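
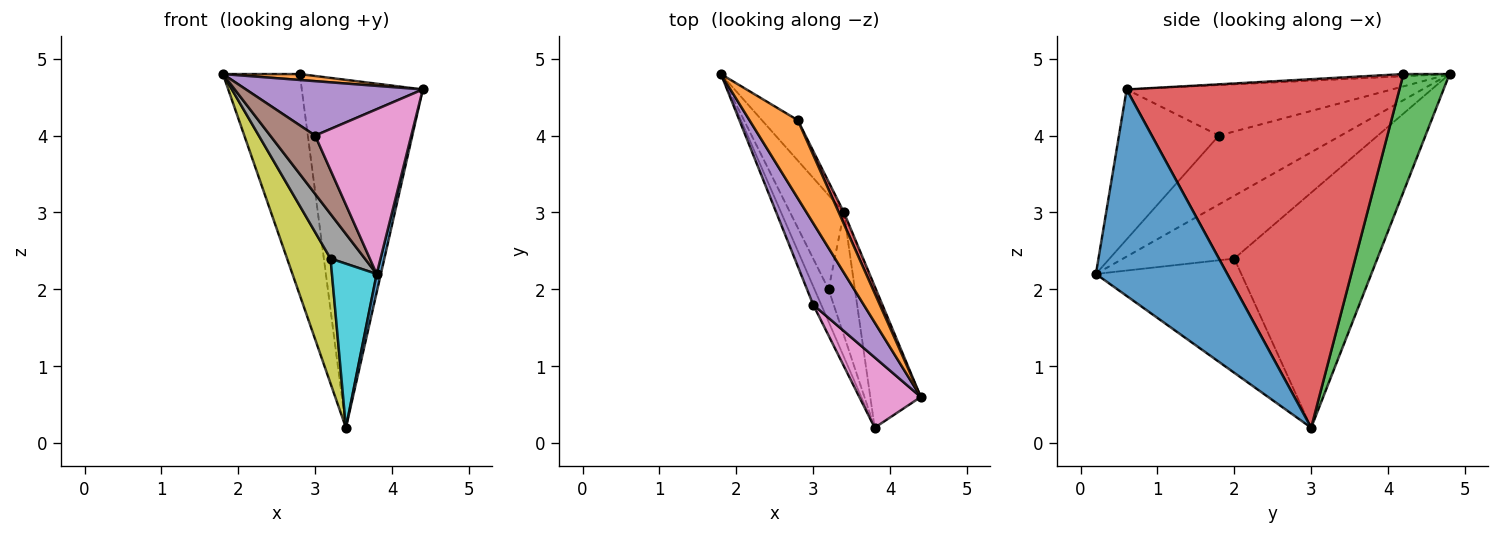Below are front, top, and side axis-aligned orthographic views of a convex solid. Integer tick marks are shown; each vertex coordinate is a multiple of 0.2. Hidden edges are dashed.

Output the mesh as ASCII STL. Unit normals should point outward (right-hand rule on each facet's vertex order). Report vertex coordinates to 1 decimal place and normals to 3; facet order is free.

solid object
 facet normal 0.971 -0.031 -0.238
  outer loop
   vertex 3.4 3.0 0.2
   vertex 4.4 0.6 4.6
   vertex 3.8 0.2 2.2
  endloop
 endfacet
 facet normal -0.045 -0.075 0.996
  outer loop
   vertex 2.8 4.2 4.8
   vertex 1.8 4.8 4.8
   vertex 4.4 0.6 4.6
  endloop
 endfacet
 facet normal 0.508 0.847 -0.155
  outer loop
   vertex 2.8 4.2 4.8
   vertex 3.4 3.0 0.2
   vertex 1.8 4.8 4.8
  endloop
 endfacet
 facet normal 0.914 0.405 0.013
  outer loop
   vertex 2.8 4.2 4.8
   vertex 4.4 0.6 4.6
   vertex 3.4 3.0 0.2
  endloop
 endfacet
 facet normal -0.640 -0.426 0.640
  outer loop
   vertex 3.0 1.8 4.0
   vertex 4.4 0.6 4.6
   vertex 1.8 4.8 4.8
  endloop
 endfacet
 facet normal -0.933 -0.344 -0.109
  outer loop
   vertex 3.0 1.8 4.0
   vertex 1.8 4.8 4.8
   vertex 3.8 0.2 2.2
  endloop
 endfacet
 facet normal -0.691 -0.665 0.284
  outer loop
   vertex 3.0 1.8 4.0
   vertex 3.8 0.2 2.2
   vertex 4.4 0.6 4.6
  endloop
 endfacet
 facet normal -0.935 -0.288 -0.209
  outer loop
   vertex 3.2 2.0 2.4
   vertex 3.8 0.2 2.2
   vertex 1.8 4.8 4.8
  endloop
 endfacet
 facet normal -0.935 -0.284 -0.214
  outer loop
   vertex 3.2 2.0 2.4
   vertex 1.8 4.8 4.8
   vertex 3.4 3.0 0.2
  endloop
 endfacet
 facet normal -0.933 -0.287 -0.215
  outer loop
   vertex 3.2 2.0 2.4
   vertex 3.4 3.0 0.2
   vertex 3.8 0.2 2.2
  endloop
 endfacet
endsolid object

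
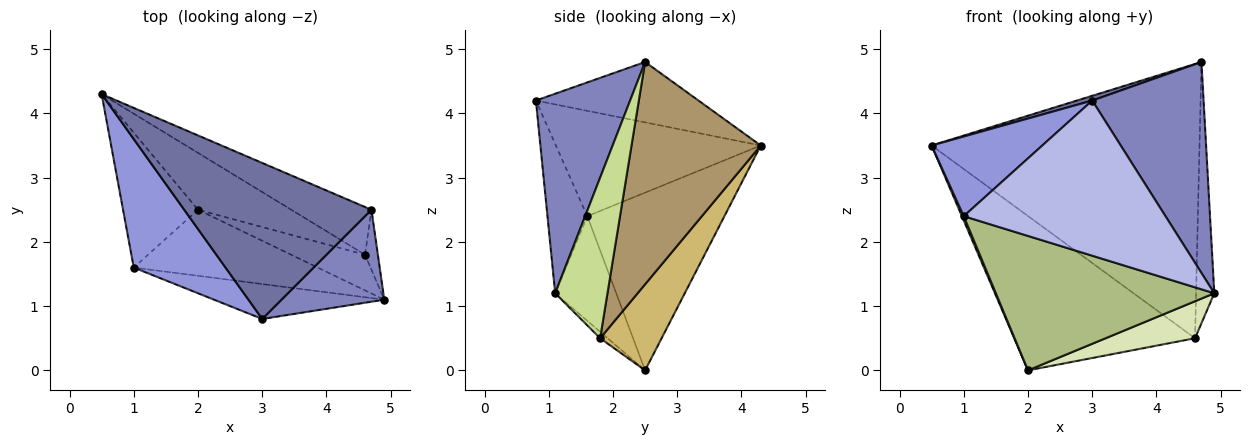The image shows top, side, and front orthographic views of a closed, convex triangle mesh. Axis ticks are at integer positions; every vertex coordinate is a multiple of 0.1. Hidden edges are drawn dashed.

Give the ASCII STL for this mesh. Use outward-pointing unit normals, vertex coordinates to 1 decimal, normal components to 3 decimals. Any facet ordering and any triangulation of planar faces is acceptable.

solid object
 facet normal -0.307 -0.029 0.951
  outer loop
   vertex 4.7 2.5 4.8
   vertex 0.5 4.3 3.5
   vertex 3.0 0.8 4.2
  endloop
 endfacet
 facet normal 0.613 -0.724 0.316
  outer loop
   vertex 4.7 2.5 4.8
   vertex 3.0 0.8 4.2
   vertex 4.9 1.1 1.2
  endloop
 endfacet
 facet normal -0.698 -0.377 0.608
  outer loop
   vertex 1.0 1.6 2.4
   vertex 3.0 0.8 4.2
   vertex 0.5 4.3 3.5
  endloop
 endfacet
 facet normal -0.189 -0.958 -0.216
  outer loop
   vertex 1.0 1.6 2.4
   vertex 4.9 1.1 1.2
   vertex 3.0 0.8 4.2
  endloop
 endfacet
 facet normal -0.921 -0.012 -0.389
  outer loop
   vertex 2.0 2.5 0.0
   vertex 1.0 1.6 2.4
   vertex 0.5 4.3 3.5
  endloop
 endfacet
 facet normal -0.243 -0.871 -0.428
  outer loop
   vertex 2.0 2.5 0.0
   vertex 4.9 1.1 1.2
   vertex 1.0 1.6 2.4
  endloop
 endfacet
 facet normal 0.942 0.328 -0.075
  outer loop
   vertex 4.6 1.8 0.5
   vertex 4.7 2.5 4.8
   vertex 4.9 1.1 1.2
  endloop
 endfacet
 facet normal -0.060 -0.719 -0.693
  outer loop
   vertex 4.6 1.8 0.5
   vertex 4.9 1.1 1.2
   vertex 2.0 2.5 0.0
  endloop
 endfacet
 facet normal 0.429 0.890 -0.155
  outer loop
   vertex 4.6 1.8 0.5
   vertex 0.5 4.3 3.5
   vertex 4.7 2.5 4.8
  endloop
 endfacet
 facet normal 0.304 0.894 -0.329
  outer loop
   vertex 4.6 1.8 0.5
   vertex 2.0 2.5 0.0
   vertex 0.5 4.3 3.5
  endloop
 endfacet
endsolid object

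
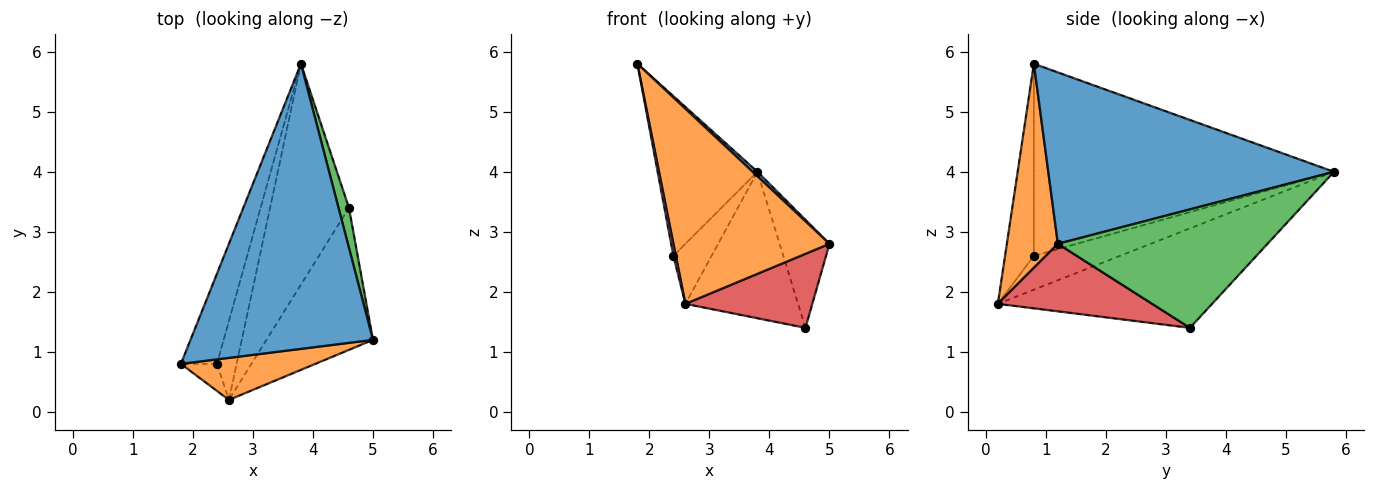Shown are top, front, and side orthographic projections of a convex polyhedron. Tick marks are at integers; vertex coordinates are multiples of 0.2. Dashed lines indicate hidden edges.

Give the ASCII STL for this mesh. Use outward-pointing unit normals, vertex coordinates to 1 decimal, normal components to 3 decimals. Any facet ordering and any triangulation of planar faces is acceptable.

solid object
 facet normal 0.685 -0.012 0.729
  outer loop
   vertex 3.8 5.8 4.0
   vertex 1.8 0.8 5.8
   vertex 5.0 1.2 2.8
  endloop
 endfacet
 facet normal 0.304 -0.931 0.201
  outer loop
   vertex 2.6 0.2 1.8
   vertex 5.0 1.2 2.8
   vertex 1.8 0.8 5.8
  endloop
 endfacet
 facet normal 0.969 0.231 0.085
  outer loop
   vertex 4.6 3.4 1.4
   vertex 3.8 5.8 4.0
   vertex 5.0 1.2 2.8
  endloop
 endfacet
 facet normal 0.490 -0.403 -0.773
  outer loop
   vertex 4.6 3.4 1.4
   vertex 5.0 1.2 2.8
   vertex 2.6 0.2 1.8
  endloop
 endfacet
 facet normal -0.724 0.381 -0.575
  outer loop
   vertex 4.6 3.4 1.4
   vertex 2.6 0.2 1.8
   vertex 3.8 5.8 4.0
  endloop
 endfacet
 facet normal -0.934 0.311 -0.175
  outer loop
   vertex 2.4 0.8 2.6
   vertex 1.8 0.8 5.8
   vertex 3.8 5.8 4.0
  endloop
 endfacet
 facet normal -0.980 -0.082 -0.184
  outer loop
   vertex 2.4 0.8 2.6
   vertex 2.6 0.2 1.8
   vertex 1.8 0.8 5.8
  endloop
 endfacet
 facet normal -0.807 0.358 -0.470
  outer loop
   vertex 2.4 0.8 2.6
   vertex 3.8 5.8 4.0
   vertex 2.6 0.2 1.8
  endloop
 endfacet
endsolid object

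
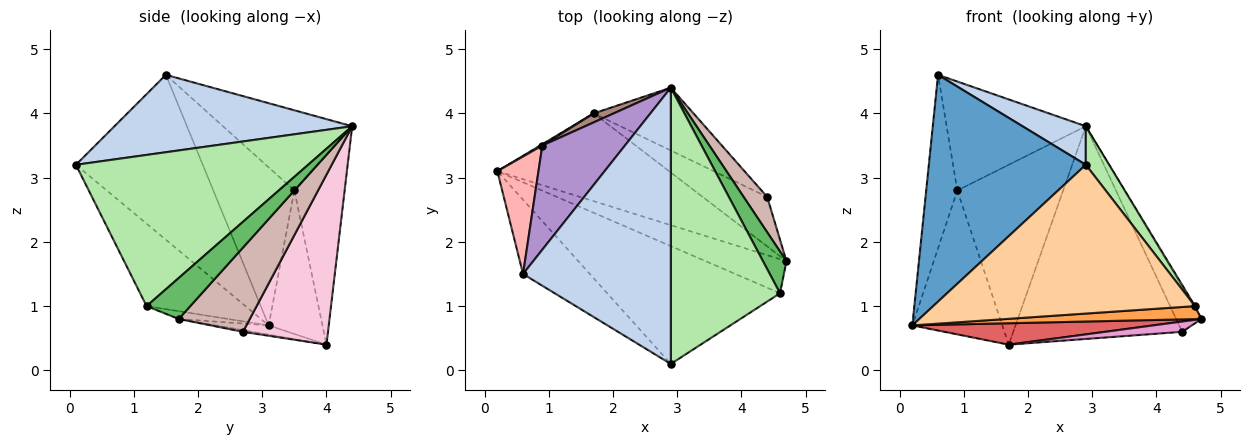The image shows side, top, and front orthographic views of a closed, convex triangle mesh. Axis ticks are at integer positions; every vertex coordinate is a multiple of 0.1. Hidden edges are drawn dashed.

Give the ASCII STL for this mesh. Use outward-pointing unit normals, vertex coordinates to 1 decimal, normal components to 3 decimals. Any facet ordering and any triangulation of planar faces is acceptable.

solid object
 facet normal -0.609 -0.754 -0.247
  outer loop
   vertex 0.6 1.5 4.6
   vertex 0.2 3.1 0.7
   vertex 2.9 0.1 3.2
  endloop
 endfacet
 facet normal 0.460 -0.123 0.879
  outer loop
   vertex 0.6 1.5 4.6
   vertex 2.9 0.1 3.2
   vertex 2.9 4.4 3.8
  endloop
 endfacet
 facet normal -0.090 -0.354 -0.931
  outer loop
   vertex 4.6 1.2 1.0
   vertex 0.2 3.1 0.7
   vertex 4.7 1.7 0.8
  endloop
 endfacet
 facet normal -0.284 -0.752 -0.595
  outer loop
   vertex 4.6 1.2 1.0
   vertex 2.9 0.1 3.2
   vertex 0.2 3.1 0.7
  endloop
 endfacet
 facet normal 0.867 0.026 0.497
  outer loop
   vertex 4.6 1.2 1.0
   vertex 4.7 1.7 0.8
   vertex 2.9 4.4 3.8
  endloop
 endfacet
 facet normal 0.808 -0.081 0.584
  outer loop
   vertex 4.6 1.2 1.0
   vertex 2.9 4.4 3.8
   vertex 2.9 0.1 3.2
  endloop
 endfacet
 facet normal -0.052 -0.237 -0.970
  outer loop
   vertex 1.7 4.0 0.4
   vertex 4.7 1.7 0.8
   vertex 0.2 3.1 0.7
  endloop
 endfacet
 facet normal -0.907 0.348 0.236
  outer loop
   vertex 0.9 3.5 2.8
   vertex 0.2 3.1 0.7
   vertex 0.6 1.5 4.6
  endloop
 endfacet
 facet normal -0.557 0.600 0.574
  outer loop
   vertex 0.9 3.5 2.8
   vertex 0.6 1.5 4.6
   vertex 2.9 4.4 3.8
  endloop
 endfacet
 facet normal -0.513 0.858 0.008
  outer loop
   vertex 0.9 3.5 2.8
   vertex 1.7 4.0 0.4
   vertex 0.2 3.1 0.7
  endloop
 endfacet
 facet normal -0.429 0.902 0.045
  outer loop
   vertex 0.9 3.5 2.8
   vertex 2.9 4.4 3.8
   vertex 1.7 4.0 0.4
  endloop
 endfacet
 facet normal 0.911 0.324 0.255
  outer loop
   vertex 4.4 2.7 0.6
   vertex 2.9 4.4 3.8
   vertex 4.7 1.7 0.8
  endloop
 endfacet
 facet normal -0.025 -0.203 -0.979
  outer loop
   vertex 4.4 2.7 0.6
   vertex 4.7 1.7 0.8
   vertex 1.7 4.0 0.4
  endloop
 endfacet
 facet normal 0.435 0.864 -0.255
  outer loop
   vertex 4.4 2.7 0.6
   vertex 1.7 4.0 0.4
   vertex 2.9 4.4 3.8
  endloop
 endfacet
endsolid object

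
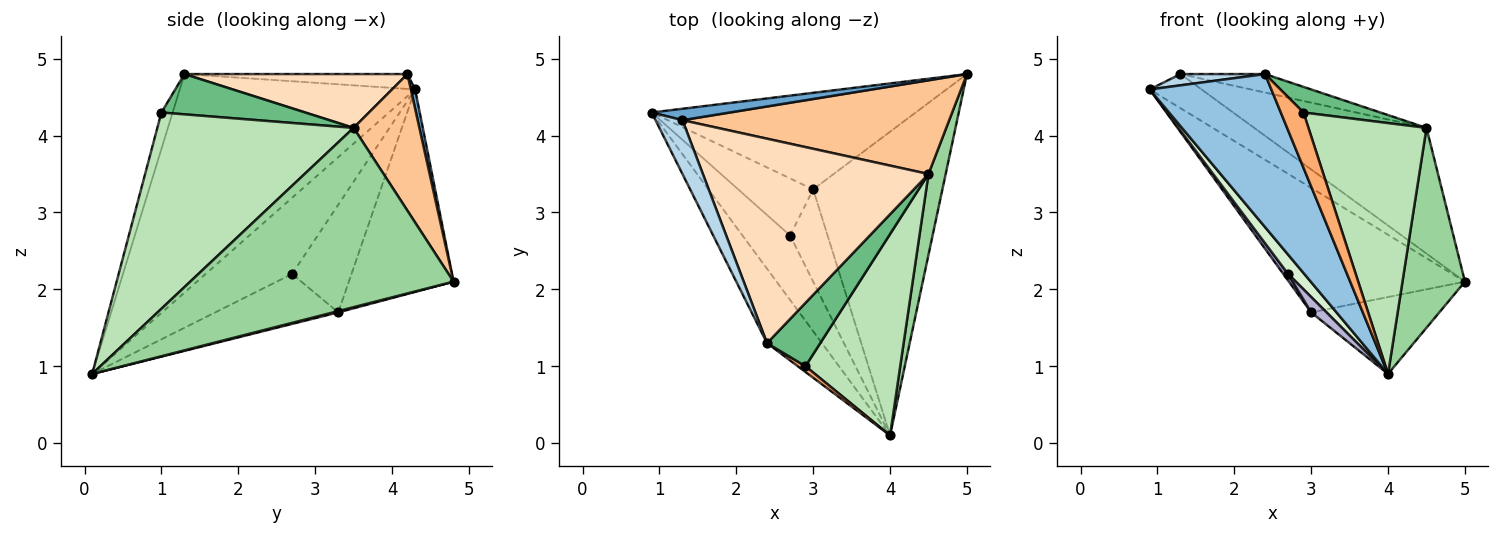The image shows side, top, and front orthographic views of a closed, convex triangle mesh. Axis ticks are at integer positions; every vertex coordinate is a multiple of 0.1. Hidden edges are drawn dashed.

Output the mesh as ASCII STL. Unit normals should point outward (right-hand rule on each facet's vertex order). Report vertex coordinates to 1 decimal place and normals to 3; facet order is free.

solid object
 facet normal 0.078 0.945 0.317
  outer loop
   vertex 1.3 4.2 4.8
   vertex 5.0 4.8 2.1
   vertex 0.9 4.3 4.6
  endloop
 endfacet
 facet normal -0.867 -0.448 -0.218
  outer loop
   vertex 2.4 1.3 4.8
   vertex 0.9 4.3 4.6
   vertex 4.0 0.1 0.9
  endloop
 endfacet
 facet normal -0.476 -0.180 0.861
  outer loop
   vertex 2.4 1.3 4.8
   vertex 1.3 4.2 4.8
   vertex 0.9 4.3 4.6
  endloop
 endfacet
 facet normal -0.425 0.715 -0.555
  outer loop
   vertex 3.0 3.3 1.7
   vertex 0.9 4.3 4.6
   vertex 5.0 4.8 2.1
  endloop
 endfacet
 facet normal 0.010 0.245 -0.969
  outer loop
   vertex 3.0 3.3 1.7
   vertex 5.0 4.8 2.1
   vertex 4.0 0.1 0.9
  endloop
 endfacet
 facet normal -0.442 -0.892 0.093
  outer loop
   vertex 2.9 1.0 4.3
   vertex 2.4 1.3 4.8
   vertex 4.0 0.1 0.9
  endloop
 endfacet
 facet normal 0.293 0.767 0.571
  outer loop
   vertex 4.5 3.5 4.1
   vertex 5.0 4.8 2.1
   vertex 1.3 4.2 4.8
  endloop
 endfacet
 facet normal 0.231 0.088 0.969
  outer loop
   vertex 4.5 3.5 4.1
   vertex 1.3 4.2 4.8
   vertex 2.4 1.3 4.8
  endloop
 endfacet
 facet normal 0.575 -0.307 0.759
  outer loop
   vertex 4.5 3.5 4.1
   vertex 2.4 1.3 4.8
   vertex 2.9 1.0 4.3
  endloop
 endfacet
 facet normal 0.969 -0.230 0.093
  outer loop
   vertex 4.5 3.5 4.1
   vertex 4.0 0.1 0.9
   vertex 5.0 4.8 2.1
  endloop
 endfacet
 facet normal 0.792 -0.476 0.382
  outer loop
   vertex 4.5 3.5 4.1
   vertex 2.9 1.0 4.3
   vertex 4.0 0.1 0.9
  endloop
 endfacet
 facet normal -0.837 -0.157 -0.523
  outer loop
   vertex 2.7 2.7 2.2
   vertex 4.0 0.1 0.9
   vertex 0.9 4.3 4.6
  endloop
 endfacet
 facet normal -0.819 -0.066 -0.570
  outer loop
   vertex 2.7 2.7 2.2
   vertex 0.9 4.3 4.6
   vertex 3.0 3.3 1.7
  endloop
 endfacet
 facet normal -0.796 -0.100 -0.597
  outer loop
   vertex 2.7 2.7 2.2
   vertex 3.0 3.3 1.7
   vertex 4.0 0.1 0.9
  endloop
 endfacet
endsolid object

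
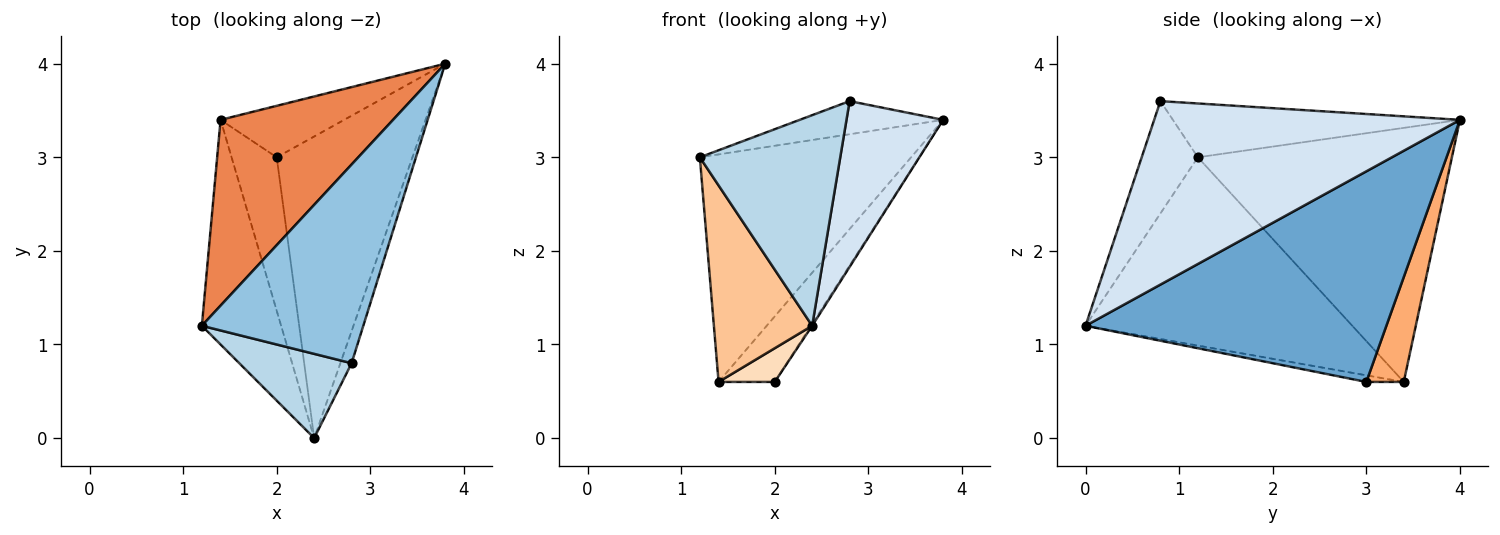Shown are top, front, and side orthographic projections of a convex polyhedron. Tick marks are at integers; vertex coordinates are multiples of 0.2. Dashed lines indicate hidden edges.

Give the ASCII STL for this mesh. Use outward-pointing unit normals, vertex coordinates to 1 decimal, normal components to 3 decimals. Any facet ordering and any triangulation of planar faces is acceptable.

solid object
 facet normal 0.841 0.004 -0.542
  outer loop
   vertex 2.0 3.0 0.6
   vertex 3.8 4.0 3.4
   vertex 2.4 0.0 1.2
  endloop
 endfacet
 facet normal -0.312 0.156 0.937
  outer loop
   vertex 2.8 0.8 3.6
   vertex 3.8 4.0 3.4
   vertex 1.2 1.2 3.0
  endloop
 endfacet
 facet normal -0.348 -0.870 0.348
  outer loop
   vertex 2.8 0.8 3.6
   vertex 1.2 1.2 3.0
   vertex 2.4 0.0 1.2
  endloop
 endfacet
 facet normal 0.952 -0.301 -0.058
  outer loop
   vertex 2.8 0.8 3.6
   vertex 2.4 0.0 1.2
   vertex 3.8 4.0 3.4
  endloop
 endfacet
 facet normal -0.682 0.567 0.463
  outer loop
   vertex 1.4 3.4 0.6
   vertex 1.2 1.2 3.0
   vertex 3.8 4.0 3.4
  endloop
 endfacet
 facet normal 0.464 0.696 -0.547
  outer loop
   vertex 1.4 3.4 0.6
   vertex 3.8 4.0 3.4
   vertex 2.0 3.0 0.6
  endloop
 endfacet
 facet normal -0.873 -0.322 -0.367
  outer loop
   vertex 1.4 3.4 0.6
   vertex 2.4 0.0 1.2
   vertex 1.2 1.2 3.0
  endloop
 endfacet
 facet normal -0.141 -0.212 -0.967
  outer loop
   vertex 1.4 3.4 0.6
   vertex 2.0 3.0 0.6
   vertex 2.4 0.0 1.2
  endloop
 endfacet
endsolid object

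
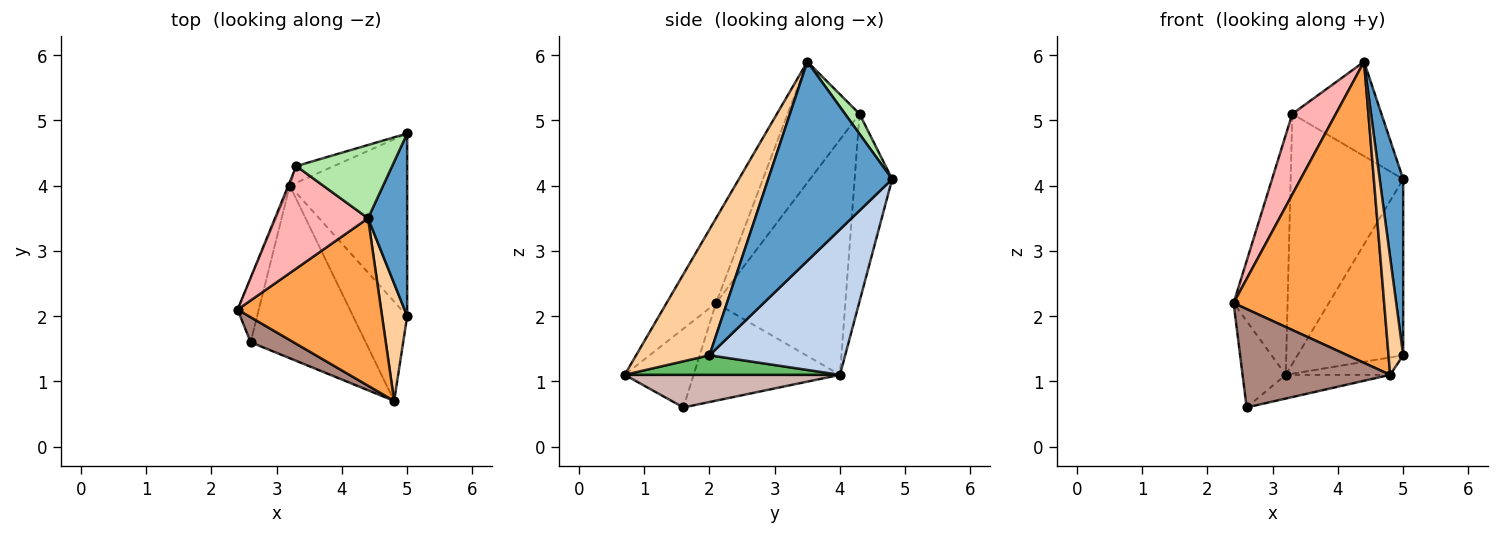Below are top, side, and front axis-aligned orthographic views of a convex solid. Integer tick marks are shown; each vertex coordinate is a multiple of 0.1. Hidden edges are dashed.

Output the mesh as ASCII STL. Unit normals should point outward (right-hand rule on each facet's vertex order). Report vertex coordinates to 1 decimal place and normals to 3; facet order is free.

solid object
 facet normal 0.965 -0.183 0.190
  outer loop
   vertex 4.4 3.5 5.9
   vertex 5.0 2.0 1.4
   vertex 5.0 4.8 4.1
  endloop
 endfacet
 facet normal 0.665 0.518 -0.537
  outer loop
   vertex 3.2 4.0 1.1
   vertex 5.0 4.8 4.1
   vertex 5.0 2.0 1.4
  endloop
 endfacet
 facet normal -0.276 -0.840 0.467
  outer loop
   vertex 4.8 0.7 1.1
   vertex 4.4 3.5 5.9
   vertex 2.4 2.1 2.2
  endloop
 endfacet
 facet normal 0.962 -0.192 0.192
  outer loop
   vertex 4.8 0.7 1.1
   vertex 5.0 2.0 1.4
   vertex 4.4 3.5 5.9
  endloop
 endfacet
 facet normal 0.335 0.163 -0.928
  outer loop
   vertex 4.8 0.7 1.1
   vertex 3.2 4.0 1.1
   vertex 5.0 2.0 1.4
  endloop
 endfacet
 facet normal 0.127 0.783 0.608
  outer loop
   vertex 3.3 4.3 5.1
   vertex 4.4 3.5 5.9
   vertex 5.0 4.8 4.1
  endloop
 endfacet
 facet normal -0.316 0.947 -0.063
  outer loop
   vertex 3.3 4.3 5.1
   vertex 5.0 4.8 4.1
   vertex 3.2 4.0 1.1
  endloop
 endfacet
 facet normal -0.715 -0.433 0.550
  outer loop
   vertex 3.3 4.3 5.1
   vertex 2.4 2.1 2.2
   vertex 4.4 3.5 5.9
  endloop
 endfacet
 facet normal -0.923 0.385 -0.006
  outer loop
   vertex 3.3 4.3 5.1
   vertex 3.2 4.0 1.1
   vertex 2.4 2.1 2.2
  endloop
 endfacet
 facet normal -0.939 0.277 -0.204
  outer loop
   vertex 2.6 1.6 0.6
   vertex 2.4 2.1 2.2
   vertex 3.2 4.0 1.1
  endloop
 endfacet
 facet normal -0.412 -0.883 0.224
  outer loop
   vertex 2.6 1.6 0.6
   vertex 4.8 0.7 1.1
   vertex 2.4 2.1 2.2
  endloop
 endfacet
 facet normal 0.270 0.131 -0.954
  outer loop
   vertex 2.6 1.6 0.6
   vertex 3.2 4.0 1.1
   vertex 4.8 0.7 1.1
  endloop
 endfacet
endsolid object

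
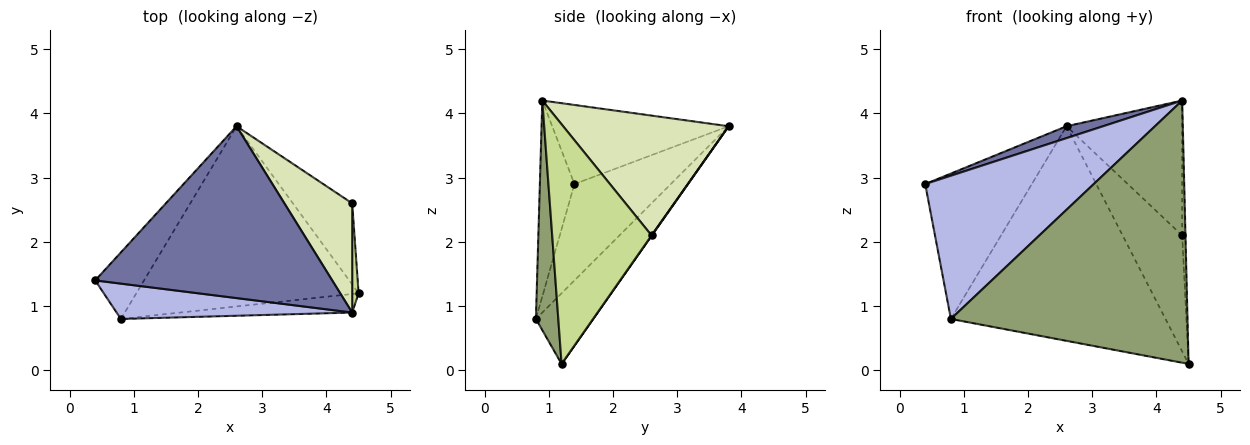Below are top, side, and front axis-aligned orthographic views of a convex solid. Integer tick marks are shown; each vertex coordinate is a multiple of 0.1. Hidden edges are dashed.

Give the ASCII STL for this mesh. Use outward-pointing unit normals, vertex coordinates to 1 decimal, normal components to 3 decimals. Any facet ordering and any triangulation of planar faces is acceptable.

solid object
 facet normal -0.316 -0.065 0.947
  outer loop
   vertex 4.4 0.9 4.2
   vertex 2.6 3.8 3.8
   vertex 0.4 1.4 2.9
  endloop
 endfacet
 facet normal -0.635 0.703 -0.322
  outer loop
   vertex 0.8 0.8 0.8
   vertex 0.4 1.4 2.9
   vertex 2.6 3.8 3.8
  endloop
 endfacet
 facet normal -0.200 0.750 -0.630
  outer loop
   vertex 0.8 0.8 0.8
   vertex 2.6 3.8 3.8
   vertex 4.5 1.2 0.1
  endloop
 endfacet
 facet normal -0.195 -0.952 0.235
  outer loop
   vertex 0.8 0.8 0.8
   vertex 4.4 0.9 4.2
   vertex 0.4 1.4 2.9
  endloop
 endfacet
 facet normal 0.094 -0.993 -0.070
  outer loop
   vertex 0.8 0.8 0.8
   vertex 4.5 1.2 0.1
   vertex 4.4 0.9 4.2
  endloop
 endfacet
 facet normal 0.005 0.819 -0.573
  outer loop
   vertex 4.4 2.6 2.1
   vertex 4.5 1.2 0.1
   vertex 2.6 3.8 3.8
  endloop
 endfacet
 facet normal 0.999 0.033 0.027
  outer loop
   vertex 4.4 2.6 2.1
   vertex 4.4 0.9 4.2
   vertex 4.5 1.2 0.1
  endloop
 endfacet
 facet normal 0.744 0.520 0.421
  outer loop
   vertex 4.4 2.6 2.1
   vertex 2.6 3.8 3.8
   vertex 4.4 0.9 4.2
  endloop
 endfacet
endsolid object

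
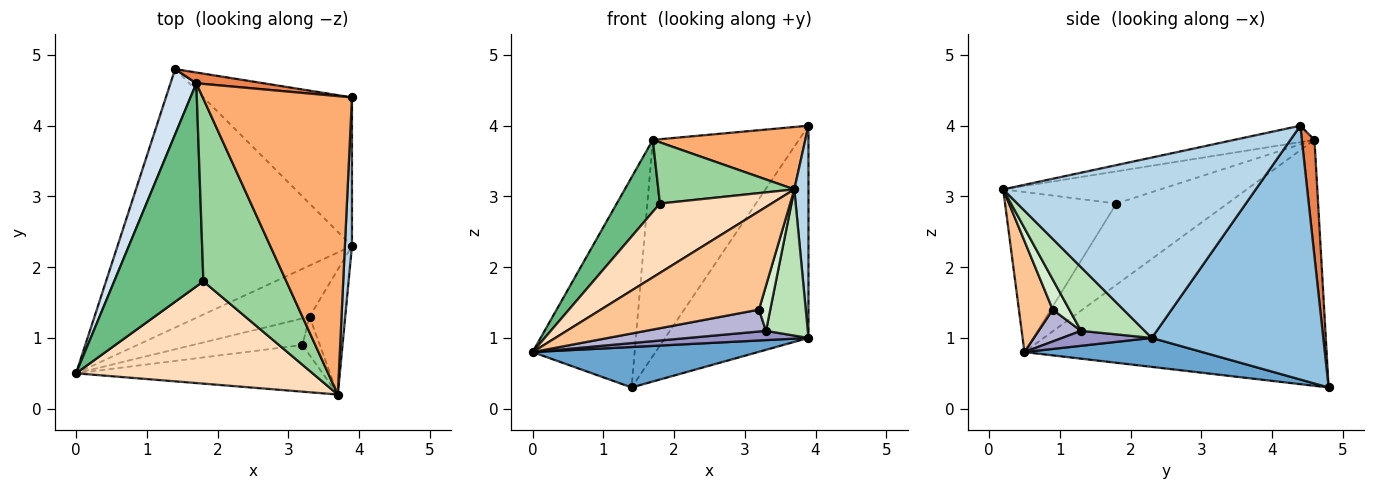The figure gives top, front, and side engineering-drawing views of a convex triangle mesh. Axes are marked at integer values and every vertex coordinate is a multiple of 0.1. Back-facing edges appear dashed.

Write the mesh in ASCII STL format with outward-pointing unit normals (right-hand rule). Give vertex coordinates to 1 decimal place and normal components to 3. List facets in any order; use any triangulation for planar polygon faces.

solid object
 facet normal 0.121 -0.153 -0.981
  outer loop
   vertex 1.4 4.8 0.3
   vertex 3.9 2.3 1.0
   vertex 0.0 0.5 0.8
  endloop
 endfacet
 facet normal 0.700 0.585 -0.410
  outer loop
   vertex 3.9 4.4 4.0
   vertex 3.9 2.3 1.0
   vertex 1.4 4.8 0.3
  endloop
 endfacet
 facet normal 0.998 -0.056 0.039
  outer loop
   vertex 3.7 0.2 3.1
   vertex 3.9 2.3 1.0
   vertex 3.9 4.4 4.0
  endloop
 endfacet
 facet normal -0.943 0.318 0.099
  outer loop
   vertex 1.7 4.6 3.8
   vertex 1.4 4.8 0.3
   vertex 0.0 0.5 0.8
  endloop
 endfacet
 facet normal 0.086 0.995 0.049
  outer loop
   vertex 1.7 4.6 3.8
   vertex 3.9 4.4 4.0
   vertex 1.4 4.8 0.3
  endloop
 endfacet
 facet normal -0.107 -0.203 0.973
  outer loop
   vertex 1.7 4.6 3.8
   vertex 3.7 0.2 3.1
   vertex 3.9 4.4 4.0
  endloop
 endfacet
 facet normal 0.190 -0.887 -0.421
  outer loop
   vertex 3.2 0.9 1.4
   vertex 3.7 0.2 3.1
   vertex 0.0 0.5 0.8
  endloop
 endfacet
 facet normal -0.489 -0.490 0.722
  outer loop
   vertex 1.8 1.8 2.9
   vertex 0.0 0.5 0.8
   vertex 3.7 0.2 3.1
  endloop
 endfacet
 facet normal -0.652 -0.253 0.715
  outer loop
   vertex 1.8 1.8 2.9
   vertex 1.7 4.6 3.8
   vertex 0.0 0.5 0.8
  endloop
 endfacet
 facet normal -0.345 -0.298 0.890
  outer loop
   vertex 1.8 1.8 2.9
   vertex 3.7 0.2 3.1
   vertex 1.7 4.6 3.8
  endloop
 endfacet
 facet normal 0.757 -0.497 -0.425
  outer loop
   vertex 3.3 1.3 1.1
   vertex 3.9 2.3 1.0
   vertex 3.7 0.2 3.1
  endloop
 endfacet
 facet normal 0.747 -0.508 -0.429
  outer loop
   vertex 3.3 1.3 1.1
   vertex 3.7 0.2 3.1
   vertex 3.2 0.9 1.4
  endloop
 endfacet
 facet normal 0.131 -0.176 -0.975
  outer loop
   vertex 3.3 1.3 1.1
   vertex 0.0 0.5 0.8
   vertex 3.9 2.3 1.0
  endloop
 endfacet
 facet normal 0.219 -0.620 -0.754
  outer loop
   vertex 3.3 1.3 1.1
   vertex 3.2 0.9 1.4
   vertex 0.0 0.5 0.8
  endloop
 endfacet
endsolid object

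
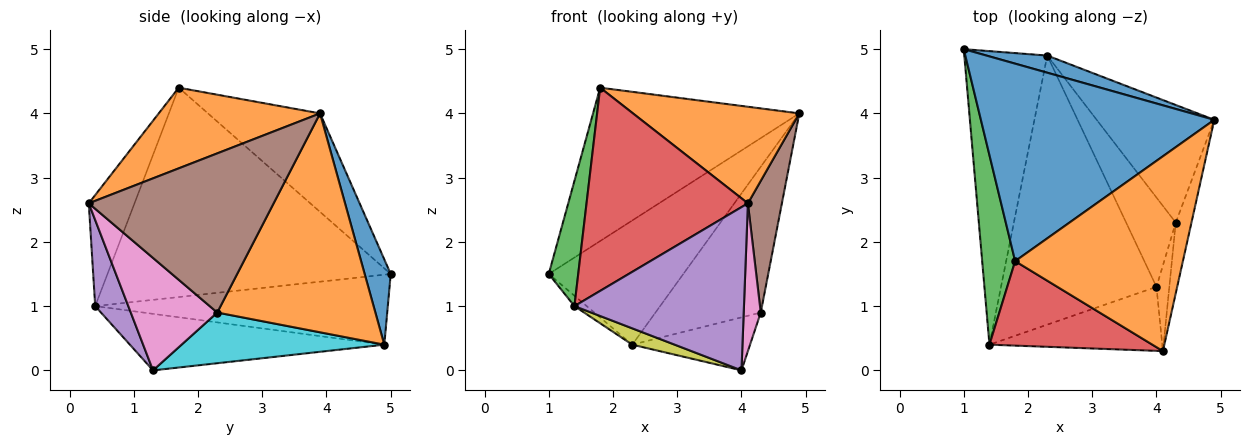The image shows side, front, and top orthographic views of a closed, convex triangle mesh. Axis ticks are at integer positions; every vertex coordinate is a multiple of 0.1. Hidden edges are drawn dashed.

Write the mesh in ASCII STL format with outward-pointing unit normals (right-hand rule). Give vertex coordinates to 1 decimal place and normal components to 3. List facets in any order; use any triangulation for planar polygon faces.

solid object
 facet normal -0.316 0.582 0.749
  outer loop
   vertex 1.8 1.7 4.4
   vertex 4.9 3.9 4.0
   vertex 1.0 5.0 1.5
  endloop
 endfacet
 facet normal 0.396 -0.408 0.823
  outer loop
   vertex 1.8 1.7 4.4
   vertex 4.1 0.3 2.6
   vertex 4.9 3.9 4.0
  endloop
 endfacet
 facet normal -0.983 -0.102 0.155
  outer loop
   vertex 1.4 0.4 1.0
   vertex 1.8 1.7 4.4
   vertex 1.0 5.0 1.5
  endloop
 endfacet
 facet normal -0.253 -0.893 0.371
  outer loop
   vertex 1.4 0.4 1.0
   vertex 4.1 0.3 2.6
   vertex 1.8 1.7 4.4
  endloop
 endfacet
 facet normal 0.179 -0.916 -0.359
  outer loop
   vertex 4.0 1.3 0.0
   vertex 4.1 0.3 2.6
   vertex 1.4 0.4 1.0
  endloop
 endfacet
 facet normal 0.979 -0.180 -0.097
  outer loop
   vertex 4.3 2.3 0.9
   vertex 4.9 3.9 4.0
   vertex 4.1 0.3 2.6
  endloop
 endfacet
 facet normal 0.975 -0.192 -0.111
  outer loop
   vertex 4.3 2.3 0.9
   vertex 4.1 0.3 2.6
   vertex 4.0 1.3 0.0
  endloop
 endfacet
 facet normal -0.644 0.027 -0.764
  outer loop
   vertex 2.3 4.9 0.4
   vertex 1.4 0.4 1.0
   vertex 1.0 5.0 1.5
  endloop
 endfacet
 facet normal -0.341 -0.057 -0.938
  outer loop
   vertex 2.3 4.9 0.4
   vertex 4.0 1.3 0.0
   vertex 1.4 0.4 1.0
  endloop
 endfacet
 facet normal 0.660 0.383 -0.646
  outer loop
   vertex 2.3 4.9 0.4
   vertex 4.3 2.3 0.9
   vertex 4.0 1.3 0.0
  endloop
 endfacet
 facet normal 0.188 0.973 0.134
  outer loop
   vertex 2.3 4.9 0.4
   vertex 1.0 5.0 1.5
   vertex 4.9 3.9 4.0
  endloop
 endfacet
 facet normal 0.760 0.506 -0.408
  outer loop
   vertex 2.3 4.9 0.4
   vertex 4.9 3.9 4.0
   vertex 4.3 2.3 0.9
  endloop
 endfacet
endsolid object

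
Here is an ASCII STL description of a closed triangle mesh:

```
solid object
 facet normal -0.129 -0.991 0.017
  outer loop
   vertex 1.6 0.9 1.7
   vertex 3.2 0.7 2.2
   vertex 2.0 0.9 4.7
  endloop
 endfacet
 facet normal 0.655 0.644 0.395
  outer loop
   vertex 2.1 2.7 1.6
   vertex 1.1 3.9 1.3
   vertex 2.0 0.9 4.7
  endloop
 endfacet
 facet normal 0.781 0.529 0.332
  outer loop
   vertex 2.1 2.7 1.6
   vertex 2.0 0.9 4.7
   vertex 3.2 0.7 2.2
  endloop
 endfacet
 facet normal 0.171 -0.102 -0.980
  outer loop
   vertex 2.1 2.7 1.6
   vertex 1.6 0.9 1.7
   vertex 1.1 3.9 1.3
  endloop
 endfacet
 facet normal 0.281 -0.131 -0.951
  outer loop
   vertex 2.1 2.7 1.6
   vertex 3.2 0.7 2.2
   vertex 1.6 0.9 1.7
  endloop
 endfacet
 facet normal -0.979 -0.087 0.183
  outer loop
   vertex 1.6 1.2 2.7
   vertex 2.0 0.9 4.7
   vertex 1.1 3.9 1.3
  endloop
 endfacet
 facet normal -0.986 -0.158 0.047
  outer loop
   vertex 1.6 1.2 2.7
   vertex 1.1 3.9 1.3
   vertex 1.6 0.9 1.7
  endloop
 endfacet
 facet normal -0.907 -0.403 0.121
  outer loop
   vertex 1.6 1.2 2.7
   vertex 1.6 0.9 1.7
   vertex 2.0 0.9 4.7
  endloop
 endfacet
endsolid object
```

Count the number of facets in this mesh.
8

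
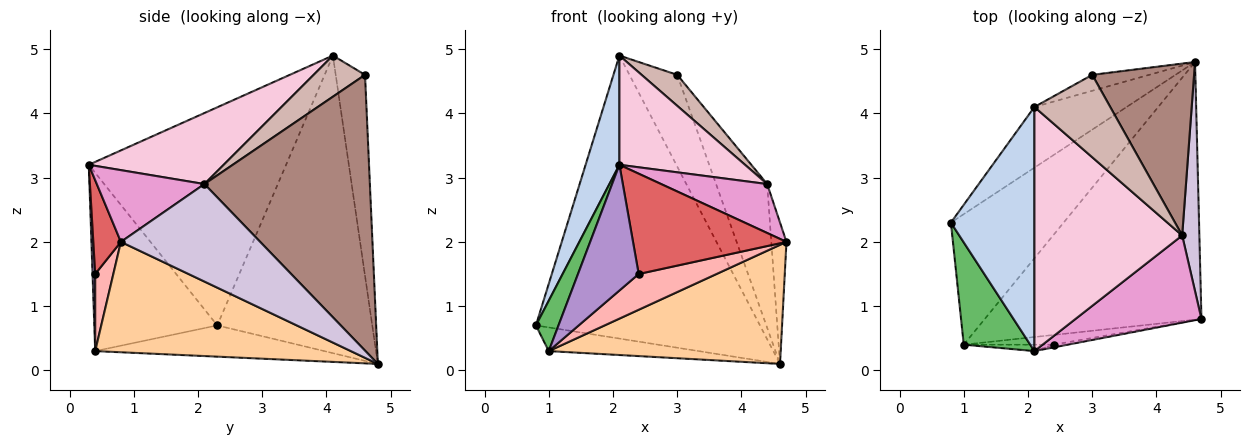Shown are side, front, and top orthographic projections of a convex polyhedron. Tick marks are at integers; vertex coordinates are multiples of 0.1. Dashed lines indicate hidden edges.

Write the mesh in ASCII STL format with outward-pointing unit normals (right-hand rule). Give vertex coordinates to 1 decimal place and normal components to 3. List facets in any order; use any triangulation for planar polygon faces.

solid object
 facet normal -0.560 0.810 -0.174
  outer loop
   vertex 2.1 4.1 4.9
   vertex 4.6 4.8 0.1
   vertex 0.8 2.3 0.7
  endloop
 endfacet
 facet normal -0.922 -0.158 0.353
  outer loop
   vertex 2.1 0.3 3.2
   vertex 2.1 4.1 4.9
   vertex 0.8 2.3 0.7
  endloop
 endfacet
 facet normal -0.263 0.172 -0.949
  outer loop
   vertex 1.0 0.4 0.3
   vertex 0.8 2.3 0.7
   vertex 4.6 4.8 0.1
  endloop
 endfacet
 facet normal 0.420 -0.381 -0.824
  outer loop
   vertex 1.0 0.4 0.3
   vertex 4.6 4.8 0.1
   vertex 4.7 0.8 2.0
  endloop
 endfacet
 facet normal -0.923 -0.170 0.344
  outer loop
   vertex 1.0 0.4 0.3
   vertex 2.1 0.3 3.2
   vertex 0.8 2.3 0.7
  endloop
 endfacet
 facet normal -0.517 0.843 -0.146
  outer loop
   vertex 3.0 4.6 4.6
   vertex 4.6 4.8 0.1
   vertex 2.1 4.1 4.9
  endloop
 endfacet
 facet normal 0.177 -0.984 -0.027
  outer loop
   vertex 2.4 0.4 1.5
   vertex 4.7 0.8 2.0
   vertex 2.1 0.3 3.2
  endloop
 endfacet
 facet normal 0.219 -0.941 -0.256
  outer loop
   vertex 2.4 0.4 1.5
   vertex 1.0 0.4 0.3
   vertex 4.7 0.8 2.0
  endloop
 endfacet
 facet normal 0.044 -0.998 -0.051
  outer loop
   vertex 2.4 0.4 1.5
   vertex 2.1 0.3 3.2
   vertex 1.0 0.4 0.3
  endloop
 endfacet
 facet normal 0.979 0.106 0.173
  outer loop
   vertex 4.4 2.1 2.9
   vertex 4.7 0.8 2.0
   vertex 4.6 4.8 0.1
  endloop
 endfacet
 facet normal 0.901 0.278 0.333
  outer loop
   vertex 4.4 2.1 2.9
   vertex 4.6 4.8 0.1
   vertex 3.0 4.6 4.6
  endloop
 endfacet
 facet normal 0.453 -0.314 0.835
  outer loop
   vertex 4.4 2.1 2.9
   vertex 3.0 4.6 4.6
   vertex 2.1 4.1 4.9
  endloop
 endfacet
 facet normal 0.445 -0.438 0.781
  outer loop
   vertex 4.4 2.1 2.9
   vertex 2.1 0.3 3.2
   vertex 4.7 0.8 2.0
  endloop
 endfacet
 facet normal 0.402 -0.374 0.836
  outer loop
   vertex 4.4 2.1 2.9
   vertex 2.1 4.1 4.9
   vertex 2.1 0.3 3.2
  endloop
 endfacet
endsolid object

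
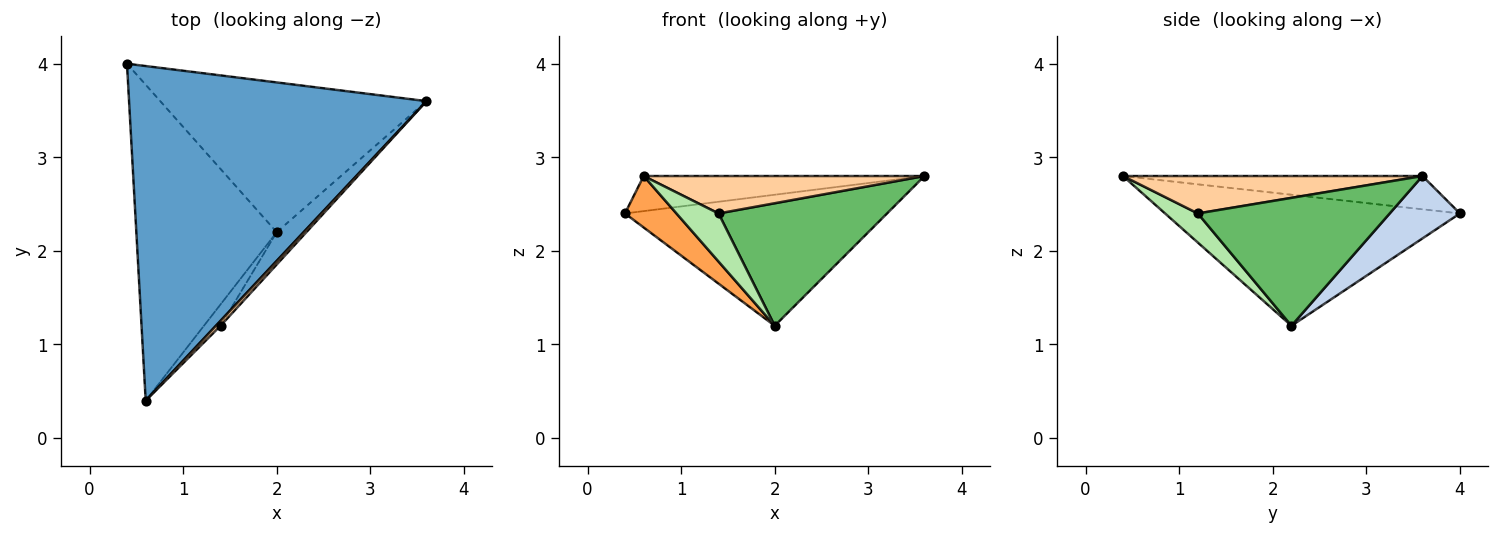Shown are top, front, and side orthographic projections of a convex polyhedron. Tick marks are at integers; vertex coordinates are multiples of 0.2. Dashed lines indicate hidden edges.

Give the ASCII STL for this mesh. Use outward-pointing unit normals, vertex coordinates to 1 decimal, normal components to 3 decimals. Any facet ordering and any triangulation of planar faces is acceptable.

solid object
 facet normal -0.111 0.104 0.988
  outer loop
   vertex 0.6 0.4 2.8
   vertex 3.6 3.6 2.8
   vertex 0.4 4.0 2.4
  endloop
 endfacet
 facet normal 0.174 0.648 -0.741
  outer loop
   vertex 2.0 2.2 1.2
   vertex 0.4 4.0 2.4
   vertex 3.6 3.6 2.8
  endloop
 endfacet
 facet normal -0.678 -0.118 -0.726
  outer loop
   vertex 2.0 2.2 1.2
   vertex 0.6 0.4 2.8
   vertex 0.4 4.0 2.4
  endloop
 endfacet
 facet normal 0.727 -0.681 0.091
  outer loop
   vertex 1.4 1.2 2.4
   vertex 3.6 3.6 2.8
   vertex 0.6 0.4 2.8
  endloop
 endfacet
 facet normal 0.740 -0.650 -0.172
  outer loop
   vertex 1.4 1.2 2.4
   vertex 2.0 2.2 1.2
   vertex 3.6 3.6 2.8
  endloop
 endfacet
 facet normal 0.579 -0.745 -0.331
  outer loop
   vertex 1.4 1.2 2.4
   vertex 0.6 0.4 2.8
   vertex 2.0 2.2 1.2
  endloop
 endfacet
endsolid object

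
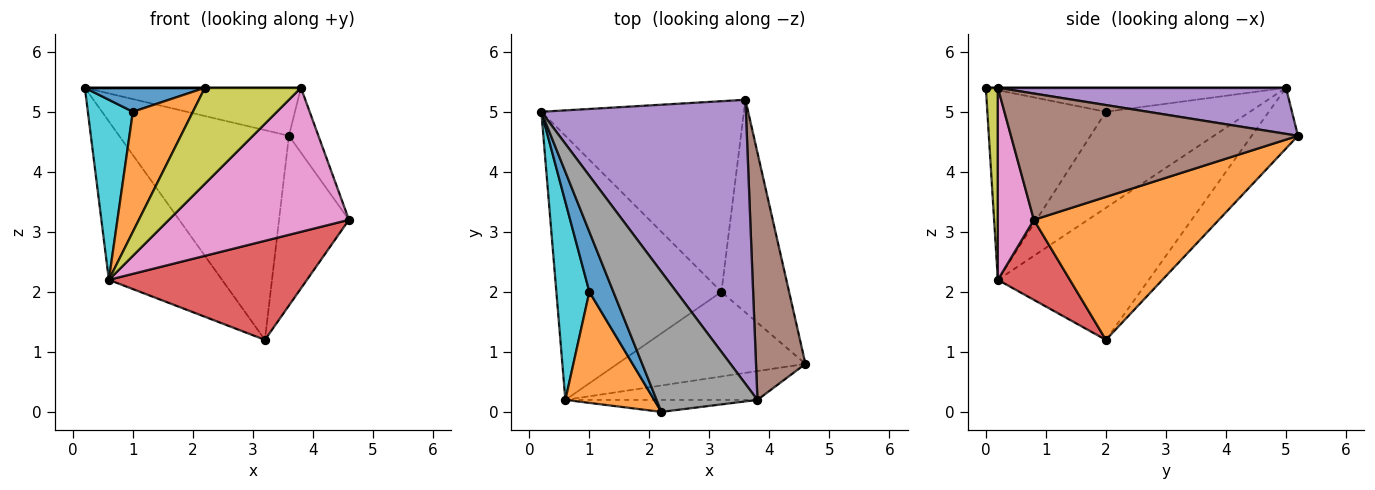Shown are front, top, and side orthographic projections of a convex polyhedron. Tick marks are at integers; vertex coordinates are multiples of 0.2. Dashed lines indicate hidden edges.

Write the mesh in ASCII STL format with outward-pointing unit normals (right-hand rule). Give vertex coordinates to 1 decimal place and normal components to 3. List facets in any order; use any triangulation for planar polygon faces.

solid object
 facet normal -0.198 0.725 -0.659
  outer loop
   vertex 3.2 2.0 1.2
   vertex 0.2 5.0 5.4
   vertex 3.6 5.2 4.6
  endloop
 endfacet
 facet normal 0.855 0.323 -0.405
  outer loop
   vertex 3.2 2.0 1.2
   vertex 3.6 5.2 4.6
   vertex 4.6 0.8 3.2
  endloop
 endfacet
 facet normal -0.566 0.424 -0.707
  outer loop
   vertex 0.6 0.2 2.2
   vertex 0.2 5.0 5.4
   vertex 3.2 2.0 1.2
  endloop
 endfacet
 facet normal 0.266 -0.733 -0.626
  outer loop
   vertex 0.6 0.2 2.2
   vertex 3.2 2.0 1.2
   vertex 4.6 0.8 3.2
  endloop
 endfacet
 facet normal 0.217 0.163 0.963
  outer loop
   vertex 3.8 0.2 5.4
   vertex 3.6 5.2 4.6
   vertex 0.2 5.0 5.4
  endloop
 endfacet
 facet normal 0.927 0.095 0.363
  outer loop
   vertex 3.8 0.2 5.4
   vertex 4.6 0.8 3.2
   vertex 3.6 5.2 4.6
  endloop
 endfacet
 facet normal 0.192 -0.962 -0.192
  outer loop
   vertex 3.8 0.2 5.4
   vertex 0.6 0.2 2.2
   vertex 4.6 0.8 3.2
  endloop
 endfacet
 facet normal 0.000 0.000 1.000
  outer loop
   vertex 2.2 0.0 5.4
   vertex 3.8 0.2 5.4
   vertex 0.2 5.0 5.4
  endloop
 endfacet
 facet normal 0.123 -0.985 -0.123
  outer loop
   vertex 2.2 0.0 5.4
   vertex 0.6 0.2 2.2
   vertex 3.8 0.2 5.4
  endloop
 endfacet
 facet normal -0.907 -0.283 0.312
  outer loop
   vertex 1.0 2.0 5.0
   vertex 0.2 5.0 5.4
   vertex 0.6 0.2 2.2
  endloop
 endfacet
 facet normal -0.680 -0.272 0.680
  outer loop
   vertex 1.0 2.0 5.0
   vertex 2.2 0.0 5.4
   vertex 0.2 5.0 5.4
  endloop
 endfacet
 facet normal -0.823 -0.417 0.386
  outer loop
   vertex 1.0 2.0 5.0
   vertex 0.6 0.2 2.2
   vertex 2.2 0.0 5.4
  endloop
 endfacet
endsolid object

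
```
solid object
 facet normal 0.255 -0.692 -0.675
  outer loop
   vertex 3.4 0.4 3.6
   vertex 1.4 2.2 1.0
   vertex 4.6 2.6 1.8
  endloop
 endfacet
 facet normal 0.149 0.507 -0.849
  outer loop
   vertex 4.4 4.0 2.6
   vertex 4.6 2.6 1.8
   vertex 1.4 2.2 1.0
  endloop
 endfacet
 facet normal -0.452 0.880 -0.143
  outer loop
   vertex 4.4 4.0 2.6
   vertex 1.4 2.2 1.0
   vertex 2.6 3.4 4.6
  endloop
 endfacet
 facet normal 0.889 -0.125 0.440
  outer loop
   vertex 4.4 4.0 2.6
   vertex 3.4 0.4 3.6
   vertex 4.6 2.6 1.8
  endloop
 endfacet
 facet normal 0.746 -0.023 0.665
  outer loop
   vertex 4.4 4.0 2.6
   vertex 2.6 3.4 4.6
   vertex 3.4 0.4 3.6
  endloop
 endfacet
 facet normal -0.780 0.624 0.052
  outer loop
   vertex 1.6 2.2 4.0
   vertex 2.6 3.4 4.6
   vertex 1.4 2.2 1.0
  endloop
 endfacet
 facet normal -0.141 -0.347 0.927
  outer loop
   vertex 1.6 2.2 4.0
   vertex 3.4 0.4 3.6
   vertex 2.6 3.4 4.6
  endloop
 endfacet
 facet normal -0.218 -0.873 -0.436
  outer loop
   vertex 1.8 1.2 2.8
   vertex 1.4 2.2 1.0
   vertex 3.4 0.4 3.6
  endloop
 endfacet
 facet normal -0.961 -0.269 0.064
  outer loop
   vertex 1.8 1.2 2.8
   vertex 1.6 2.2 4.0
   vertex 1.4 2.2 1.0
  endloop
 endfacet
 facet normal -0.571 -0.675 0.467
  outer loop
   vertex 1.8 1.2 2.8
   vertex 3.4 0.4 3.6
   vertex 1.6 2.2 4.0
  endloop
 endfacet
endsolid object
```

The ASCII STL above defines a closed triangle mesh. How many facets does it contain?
10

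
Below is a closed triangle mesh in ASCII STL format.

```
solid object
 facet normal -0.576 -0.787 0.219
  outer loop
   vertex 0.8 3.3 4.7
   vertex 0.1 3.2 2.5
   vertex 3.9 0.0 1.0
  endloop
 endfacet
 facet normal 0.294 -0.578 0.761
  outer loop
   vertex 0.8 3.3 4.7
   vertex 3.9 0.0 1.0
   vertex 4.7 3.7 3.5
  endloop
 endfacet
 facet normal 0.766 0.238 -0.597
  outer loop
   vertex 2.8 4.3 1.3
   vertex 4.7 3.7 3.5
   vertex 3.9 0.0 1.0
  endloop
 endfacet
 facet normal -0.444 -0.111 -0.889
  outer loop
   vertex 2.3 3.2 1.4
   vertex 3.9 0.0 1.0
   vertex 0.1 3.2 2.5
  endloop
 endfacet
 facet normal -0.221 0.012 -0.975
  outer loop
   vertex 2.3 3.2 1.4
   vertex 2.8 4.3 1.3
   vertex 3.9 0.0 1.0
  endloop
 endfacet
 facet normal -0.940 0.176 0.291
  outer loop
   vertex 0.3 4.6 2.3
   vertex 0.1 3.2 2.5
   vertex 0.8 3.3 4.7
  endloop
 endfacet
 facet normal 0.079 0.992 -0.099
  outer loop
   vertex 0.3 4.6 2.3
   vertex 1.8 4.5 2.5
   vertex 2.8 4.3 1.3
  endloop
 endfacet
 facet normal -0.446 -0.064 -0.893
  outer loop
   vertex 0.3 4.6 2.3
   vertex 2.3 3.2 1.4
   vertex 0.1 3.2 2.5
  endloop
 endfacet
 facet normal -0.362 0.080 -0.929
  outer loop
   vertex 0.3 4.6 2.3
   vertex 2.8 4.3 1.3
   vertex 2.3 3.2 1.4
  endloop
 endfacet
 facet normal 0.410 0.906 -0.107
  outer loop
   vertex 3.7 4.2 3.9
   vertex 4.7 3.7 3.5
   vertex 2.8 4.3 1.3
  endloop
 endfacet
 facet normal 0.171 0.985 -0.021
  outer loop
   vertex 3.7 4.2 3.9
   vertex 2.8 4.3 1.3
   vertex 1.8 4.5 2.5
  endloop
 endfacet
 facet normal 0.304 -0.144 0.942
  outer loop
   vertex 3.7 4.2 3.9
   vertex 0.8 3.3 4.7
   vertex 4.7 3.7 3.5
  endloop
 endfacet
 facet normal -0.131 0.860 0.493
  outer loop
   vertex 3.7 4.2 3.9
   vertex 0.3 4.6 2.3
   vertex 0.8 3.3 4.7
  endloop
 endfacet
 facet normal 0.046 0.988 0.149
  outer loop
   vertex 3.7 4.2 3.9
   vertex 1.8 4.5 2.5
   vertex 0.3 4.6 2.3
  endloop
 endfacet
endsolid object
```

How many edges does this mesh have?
21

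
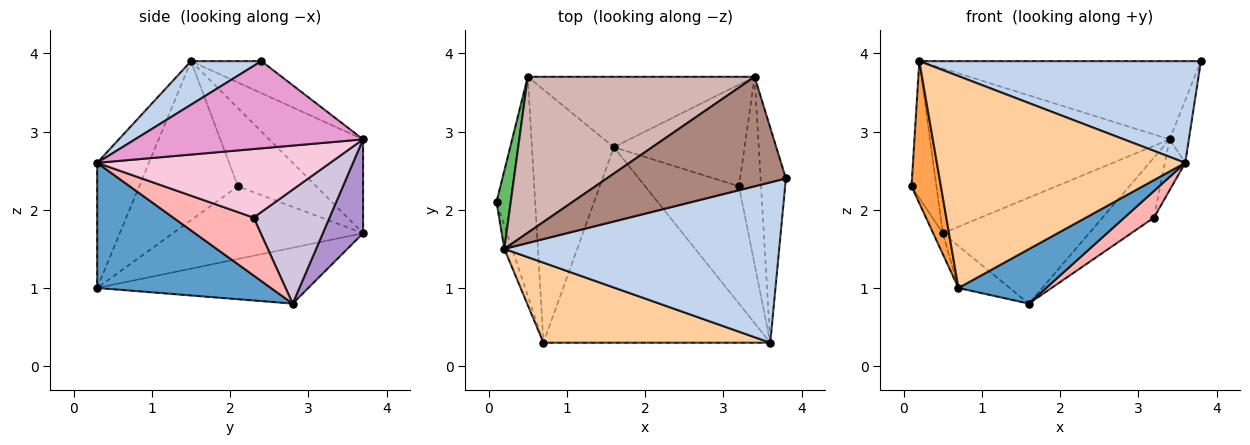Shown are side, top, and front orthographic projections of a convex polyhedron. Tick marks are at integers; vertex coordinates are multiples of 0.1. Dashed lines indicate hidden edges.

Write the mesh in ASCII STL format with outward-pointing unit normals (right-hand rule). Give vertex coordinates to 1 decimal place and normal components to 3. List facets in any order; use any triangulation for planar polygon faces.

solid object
 facet normal 0.469 -0.237 -0.851
  outer loop
   vertex 0.7 0.3 1.0
   vertex 1.6 2.8 0.8
   vertex 3.6 0.3 2.6
  endloop
 endfacet
 facet normal 0.133 -0.531 0.837
  outer loop
   vertex 0.2 1.5 3.9
   vertex 3.6 0.3 2.6
   vertex 3.8 2.4 3.9
  endloop
 endfacet
 facet normal -0.957 -0.285 -0.047
  outer loop
   vertex 0.2 1.5 3.9
   vertex 0.1 2.1 2.3
   vertex 0.7 0.3 1.0
  endloop
 endfacet
 facet normal -0.191 -0.918 0.347
  outer loop
   vertex 0.2 1.5 3.9
   vertex 0.7 0.3 1.0
   vertex 3.6 0.3 2.6
  endloop
 endfacet
 facet normal -0.939 0.299 0.171
  outer loop
   vertex 0.5 3.7 1.7
   vertex 0.1 2.1 2.3
   vertex 0.2 1.5 3.9
  endloop
 endfacet
 facet normal -0.882 0.045 -0.469
  outer loop
   vertex 0.5 3.7 1.7
   vertex 0.7 0.3 1.0
   vertex 0.1 2.1 2.3
  endloop
 endfacet
 facet normal -0.559 0.136 -0.818
  outer loop
   vertex 0.5 3.7 1.7
   vertex 1.6 2.8 0.8
   vertex 0.7 0.3 1.0
  endloop
 endfacet
 facet normal 0.515 -0.189 -0.836
  outer loop
   vertex 3.2 2.3 1.9
   vertex 3.6 0.3 2.6
   vertex 1.6 2.8 0.8
  endloop
 endfacet
 facet normal 0.223 0.812 -0.539
  outer loop
   vertex 3.4 3.7 2.9
   vertex 1.6 2.8 0.8
   vertex 0.5 3.7 1.7
  endloop
 endfacet
 facet normal 0.600 0.406 -0.689
  outer loop
   vertex 3.4 3.7 2.9
   vertex 3.2 2.3 1.9
   vertex 1.6 2.8 0.8
  endloop
 endfacet
 facet normal -0.144 0.575 0.805
  outer loop
   vertex 3.4 3.7 2.9
   vertex 0.2 1.5 3.9
   vertex 3.8 2.4 3.9
  endloop
 endfacet
 facet normal -0.274 0.699 0.661
  outer loop
   vertex 3.4 3.7 2.9
   vertex 0.5 3.7 1.7
   vertex 0.2 1.5 3.9
  endloop
 endfacet
 facet normal 0.957 0.081 -0.278
  outer loop
   vertex 3.4 3.7 2.9
   vertex 3.8 2.4 3.9
   vertex 3.6 0.3 2.6
  endloop
 endfacet
 facet normal 0.949 0.083 -0.306
  outer loop
   vertex 3.4 3.7 2.9
   vertex 3.6 0.3 2.6
   vertex 3.2 2.3 1.9
  endloop
 endfacet
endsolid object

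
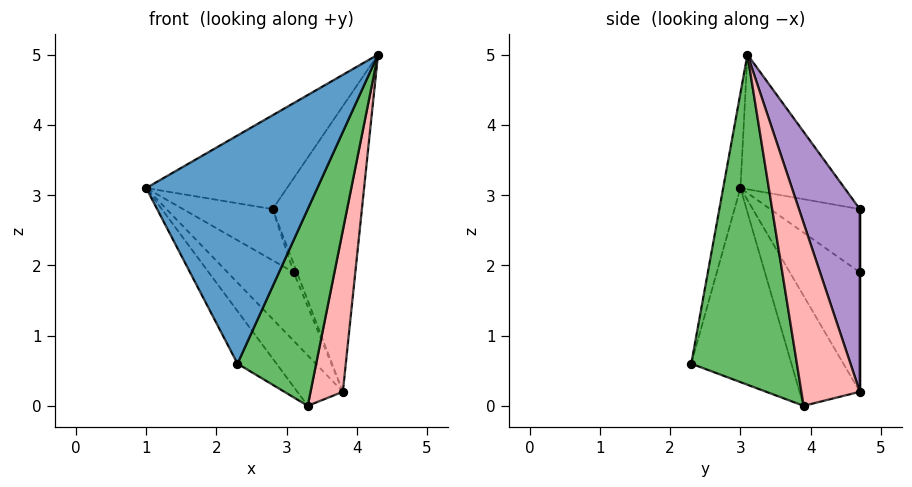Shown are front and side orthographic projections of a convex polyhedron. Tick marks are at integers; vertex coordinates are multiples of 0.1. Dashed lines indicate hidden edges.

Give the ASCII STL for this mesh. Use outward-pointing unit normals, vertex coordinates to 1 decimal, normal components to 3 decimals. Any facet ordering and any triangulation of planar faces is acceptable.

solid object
 facet normal -0.098 -0.970 0.221
  outer loop
   vertex 2.3 2.3 0.6
   vertex 4.3 3.1 5.0
   vertex 1.0 3.0 3.1
  endloop
 endfacet
 facet normal -0.422 0.571 0.704
  outer loop
   vertex 2.8 4.7 2.8
   vertex 1.0 3.0 3.1
   vertex 4.3 3.1 5.0
  endloop
 endfacet
 facet normal -0.688 0.688 -0.229
  outer loop
   vertex 2.8 4.7 2.8
   vertex 3.1 4.7 1.9
   vertex 1.0 3.0 3.1
  endloop
 endfacet
 facet normal -0.804 0.313 -0.506
  outer loop
   vertex 3.3 3.9 0.0
   vertex 2.3 2.3 0.6
   vertex 1.0 3.0 3.1
  endloop
 endfacet
 facet normal 0.777 -0.579 -0.248
  outer loop
   vertex 3.3 3.9 0.0
   vertex 4.3 3.1 5.0
   vertex 2.3 2.3 0.6
  endloop
 endfacet
 facet normal -0.696 0.658 -0.287
  outer loop
   vertex 3.8 4.7 0.2
   vertex 1.0 3.0 3.1
   vertex 3.1 4.7 1.9
  endloop
 endfacet
 facet normal -0.736 0.556 -0.385
  outer loop
   vertex 3.8 4.7 0.2
   vertex 3.3 3.9 0.0
   vertex 1.0 3.0 3.1
  endloop
 endfacet
 facet normal 0.849 -0.469 -0.245
  outer loop
   vertex 3.8 4.7 0.2
   vertex 4.3 3.1 5.0
   vertex 3.3 3.9 0.0
  endloop
 endfacet
 facet normal 0.551 0.807 0.212
  outer loop
   vertex 3.8 4.7 0.2
   vertex 2.8 4.7 2.8
   vertex 4.3 3.1 5.0
  endloop
 endfacet
 facet normal 0.000 1.000 0.000
  outer loop
   vertex 3.8 4.7 0.2
   vertex 3.1 4.7 1.9
   vertex 2.8 4.7 2.8
  endloop
 endfacet
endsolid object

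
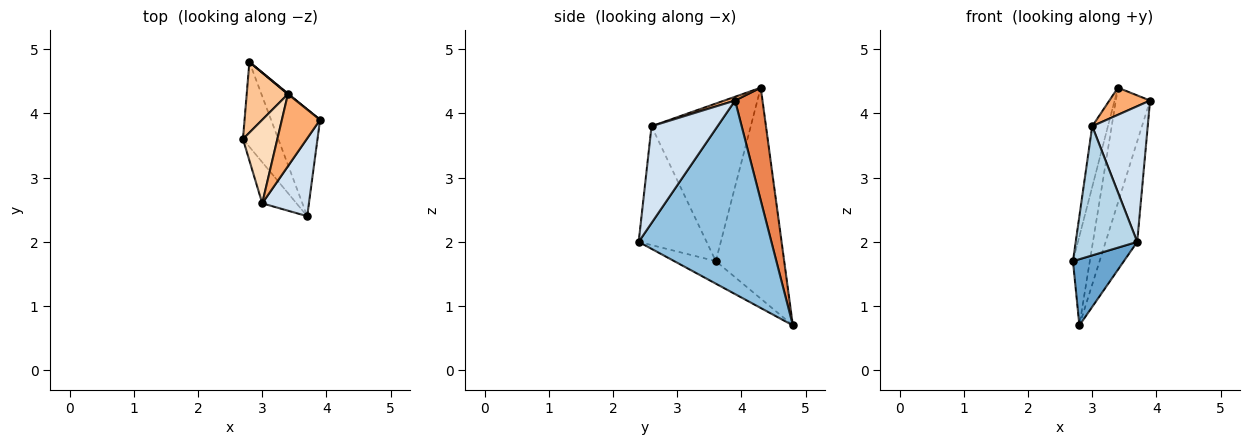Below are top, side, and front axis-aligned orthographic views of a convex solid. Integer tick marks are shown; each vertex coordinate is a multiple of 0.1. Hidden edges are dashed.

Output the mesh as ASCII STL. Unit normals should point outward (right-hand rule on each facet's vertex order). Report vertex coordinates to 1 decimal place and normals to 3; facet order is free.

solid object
 facet normal -0.448 -0.550 -0.705
  outer loop
   vertex 2.8 4.8 0.7
   vertex 3.7 2.4 2.0
   vertex 2.7 3.6 1.7
  endloop
 endfacet
 facet normal 0.945 0.225 -0.239
  outer loop
   vertex 2.8 4.8 0.7
   vertex 3.9 3.9 4.2
   vertex 3.7 2.4 2.0
  endloop
 endfacet
 facet normal -0.725 -0.656 -0.209
  outer loop
   vertex 3.0 2.6 3.8
   vertex 2.7 3.6 1.7
   vertex 3.7 2.4 2.0
  endloop
 endfacet
 facet normal 0.718 -0.604 0.346
  outer loop
   vertex 3.0 2.6 3.8
   vertex 3.7 2.4 2.0
   vertex 3.9 3.9 4.2
  endloop
 endfacet
 facet normal 0.626 0.780 0.004
  outer loop
   vertex 3.4 4.3 4.4
   vertex 3.9 3.9 4.2
   vertex 2.8 4.8 0.7
  endloop
 endfacet
 facet normal 0.092 -0.351 0.932
  outer loop
   vertex 3.4 4.3 4.4
   vertex 3.0 2.6 3.8
   vertex 3.9 3.9 4.2
  endloop
 endfacet
 facet normal -0.954 0.235 0.186
  outer loop
   vertex 3.4 4.3 4.4
   vertex 2.8 4.8 0.7
   vertex 2.7 3.6 1.7
  endloop
 endfacet
 facet normal -0.966 0.153 0.211
  outer loop
   vertex 3.4 4.3 4.4
   vertex 2.7 3.6 1.7
   vertex 3.0 2.6 3.8
  endloop
 endfacet
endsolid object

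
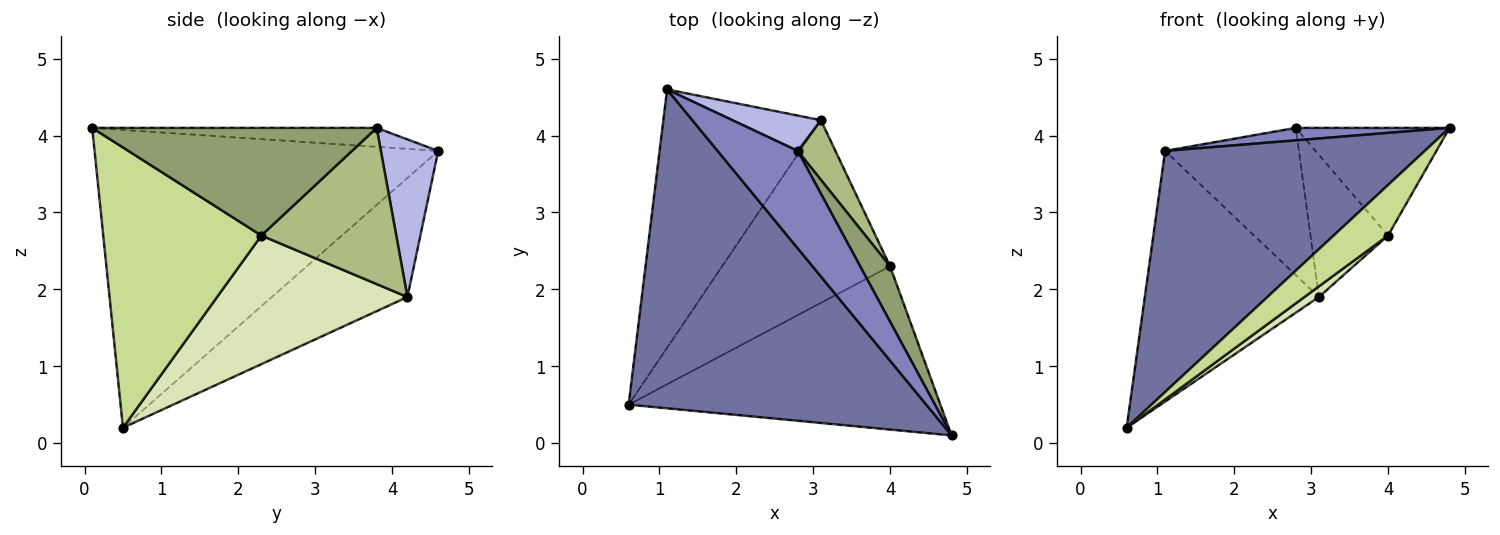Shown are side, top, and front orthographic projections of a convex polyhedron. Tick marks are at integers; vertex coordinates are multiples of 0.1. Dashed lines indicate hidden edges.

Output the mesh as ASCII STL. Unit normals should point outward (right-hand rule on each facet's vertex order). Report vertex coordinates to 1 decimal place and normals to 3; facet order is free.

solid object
 facet normal -0.624 -0.471 0.623
  outer loop
   vertex 1.1 4.6 3.8
   vertex 0.6 0.5 0.2
   vertex 4.8 0.1 4.1
  endloop
 endfacet
 facet normal -0.229 -0.124 0.966
  outer loop
   vertex 2.8 3.8 4.1
   vertex 1.1 4.6 3.8
   vertex 4.8 0.1 4.1
  endloop
 endfacet
 facet normal -0.477 0.612 -0.631
  outer loop
   vertex 3.1 4.2 1.9
   vertex 0.6 0.5 0.2
   vertex 1.1 4.6 3.8
  endloop
 endfacet
 facet normal 0.384 0.898 0.216
  outer loop
   vertex 3.1 4.2 1.9
   vertex 1.1 4.6 3.8
   vertex 2.8 3.8 4.1
  endloop
 endfacet
 facet normal 0.855 0.462 0.238
  outer loop
   vertex 4.0 2.3 2.7
   vertex 2.8 3.8 4.1
   vertex 4.8 0.1 4.1
  endloop
 endfacet
 facet normal 0.849 0.488 0.204
  outer loop
   vertex 4.0 2.3 2.7
   vertex 3.1 4.2 1.9
   vertex 2.8 3.8 4.1
  endloop
 endfacet
 facet normal 0.652 -0.224 -0.725
  outer loop
   vertex 4.0 2.3 2.7
   vertex 4.8 0.1 4.1
   vertex 0.6 0.5 0.2
  endloop
 endfacet
 facet normal 0.607 -0.046 -0.793
  outer loop
   vertex 4.0 2.3 2.7
   vertex 0.6 0.5 0.2
   vertex 3.1 4.2 1.9
  endloop
 endfacet
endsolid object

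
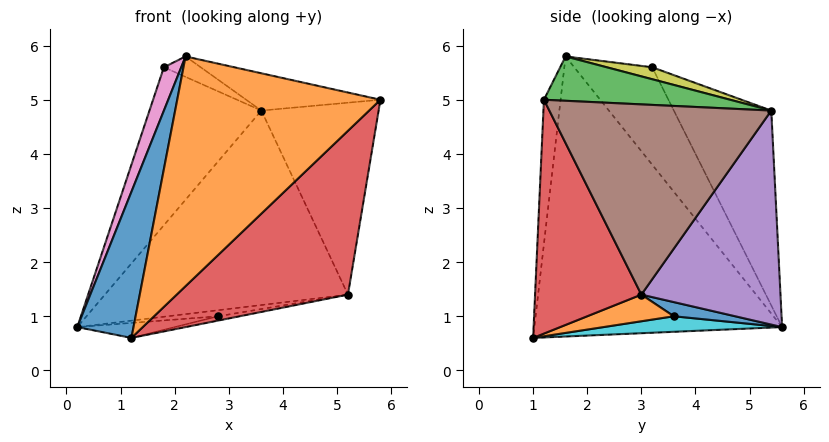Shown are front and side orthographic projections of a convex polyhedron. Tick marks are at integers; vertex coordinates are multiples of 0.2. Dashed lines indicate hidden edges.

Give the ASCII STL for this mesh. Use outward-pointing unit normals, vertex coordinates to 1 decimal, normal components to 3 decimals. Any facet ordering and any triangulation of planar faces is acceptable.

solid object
 facet normal -0.954 -0.216 0.208
  outer loop
   vertex 2.2 1.6 5.8
   vertex 0.2 5.6 0.8
   vertex 1.2 1.0 0.6
  endloop
 endfacet
 facet normal -0.081 -0.988 0.130
  outer loop
   vertex 2.2 1.6 5.8
   vertex 1.2 1.0 0.6
   vertex 5.8 1.2 5.0
  endloop
 endfacet
 facet normal 0.232 0.167 0.958
  outer loop
   vertex 3.6 5.4 4.8
   vertex 2.2 1.6 5.8
   vertex 5.8 1.2 5.0
  endloop
 endfacet
 facet normal 0.469 -0.756 -0.456
  outer loop
   vertex 5.2 3.0 1.4
   vertex 5.8 1.2 5.0
   vertex 1.2 1.0 0.6
  endloop
 endfacet
 facet normal 0.465 0.812 -0.354
  outer loop
   vertex 5.2 3.0 1.4
   vertex 0.2 5.6 0.8
   vertex 3.6 5.4 4.8
  endloop
 endfacet
 facet normal 0.881 0.465 0.086
  outer loop
   vertex 5.2 3.0 1.4
   vertex 3.6 5.4 4.8
   vertex 5.8 1.2 5.0
  endloop
 endfacet
 facet normal -0.954 -0.212 0.212
  outer loop
   vertex 1.8 3.2 5.6
   vertex 0.2 5.6 0.8
   vertex 2.2 1.6 5.8
  endloop
 endfacet
 facet normal -0.564 0.648 0.512
  outer loop
   vertex 1.8 3.2 5.6
   vertex 3.6 5.4 4.8
   vertex 0.2 5.6 0.8
  endloop
 endfacet
 facet normal 0.215 0.174 0.961
  outer loop
   vertex 1.8 3.2 5.6
   vertex 2.2 1.6 5.8
   vertex 3.6 5.4 4.8
  endloop
 endfacet
 facet normal 0.131 0.071 -0.989
  outer loop
   vertex 2.8 3.6 1.0
   vertex 1.2 1.0 0.6
   vertex 0.2 5.6 0.8
  endloop
 endfacet
 facet normal 0.203 0.167 -0.965
  outer loop
   vertex 2.8 3.6 1.0
   vertex 0.2 5.6 0.8
   vertex 5.2 3.0 1.4
  endloop
 endfacet
 facet normal 0.175 0.044 -0.984
  outer loop
   vertex 2.8 3.6 1.0
   vertex 5.2 3.0 1.4
   vertex 1.2 1.0 0.6
  endloop
 endfacet
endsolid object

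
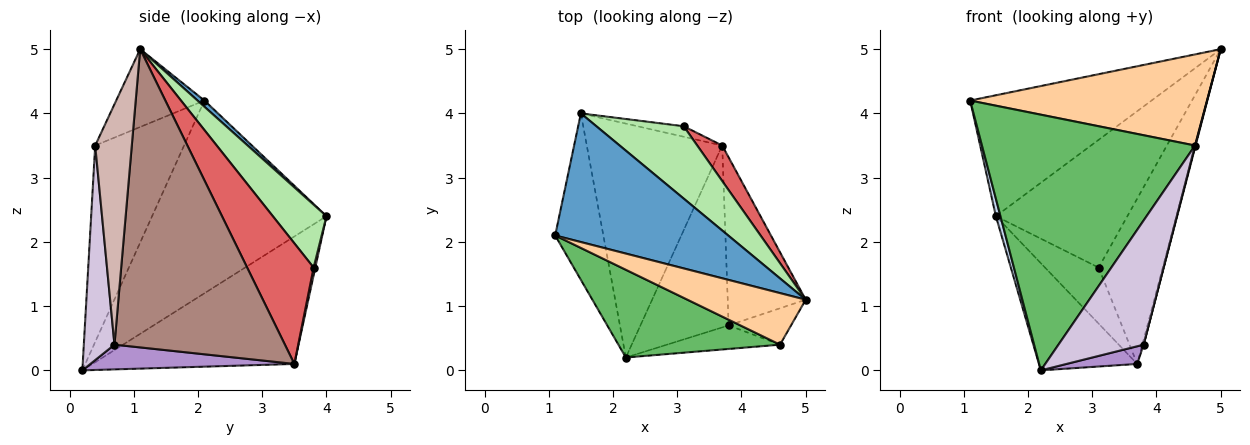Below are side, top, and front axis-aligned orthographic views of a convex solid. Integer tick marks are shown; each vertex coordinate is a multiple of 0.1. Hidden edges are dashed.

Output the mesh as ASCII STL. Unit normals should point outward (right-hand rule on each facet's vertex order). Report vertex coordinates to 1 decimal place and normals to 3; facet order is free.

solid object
 facet normal 0.026 0.685 0.728
  outer loop
   vertex 1.5 4.0 2.4
   vertex 1.1 2.1 4.2
   vertex 5.0 1.1 5.0
  endloop
 endfacet
 facet normal -0.970 -0.026 -0.242
  outer loop
   vertex 2.2 0.2 0.0
   vertex 1.1 2.1 4.2
   vertex 1.5 4.0 2.4
  endloop
 endfacet
 facet normal -0.650 0.316 -0.691
  outer loop
   vertex 3.7 3.5 0.1
   vertex 2.2 0.2 0.0
   vertex 1.5 4.0 2.4
  endloop
 endfacet
 facet normal -0.308 -0.828 0.469
  outer loop
   vertex 4.6 0.4 3.5
   vertex 5.0 1.1 5.0
   vertex 1.1 2.1 4.2
  endloop
 endfacet
 facet normal -0.367 -0.880 0.302
  outer loop
   vertex 4.6 0.4 3.5
   vertex 1.1 2.1 4.2
   vertex 2.2 0.2 0.0
  endloop
 endfacet
 facet normal 0.335 0.820 0.464
  outer loop
   vertex 3.1 3.8 1.6
   vertex 1.5 4.0 2.4
   vertex 5.0 1.1 5.0
  endloop
 endfacet
 facet normal 0.712 0.687 0.147
  outer loop
   vertex 3.1 3.8 1.6
   vertex 5.0 1.1 5.0
   vertex 3.7 3.5 0.1
  endloop
 endfacet
 facet normal 0.031 0.982 -0.184
  outer loop
   vertex 3.1 3.8 1.6
   vertex 3.7 3.5 0.1
   vertex 1.5 4.0 2.4
  endloop
 endfacet
 facet normal 0.269 -0.093 -0.959
  outer loop
   vertex 3.8 0.7 0.4
   vertex 2.2 0.2 0.0
   vertex 3.7 3.5 0.1
  endloop
 endfacet
 facet normal 0.333 -0.926 -0.176
  outer loop
   vertex 3.8 0.7 0.4
   vertex 4.6 0.4 3.5
   vertex 2.2 0.2 0.0
  endloop
 endfacet
 facet normal 0.967 0.007 -0.253
  outer loop
   vertex 3.8 0.7 0.4
   vertex 3.7 3.5 0.1
   vertex 5.0 1.1 5.0
  endloop
 endfacet
 facet normal 0.968 -0.015 -0.251
  outer loop
   vertex 3.8 0.7 0.4
   vertex 5.0 1.1 5.0
   vertex 4.6 0.4 3.5
  endloop
 endfacet
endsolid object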